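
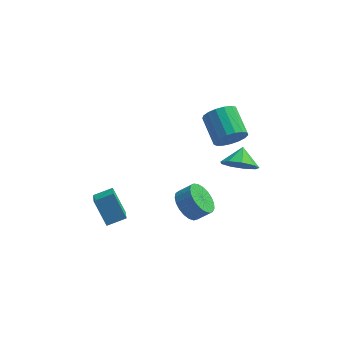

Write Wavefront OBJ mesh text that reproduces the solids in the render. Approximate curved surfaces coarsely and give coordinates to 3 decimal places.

v 2.875 2.023 1.372
v 3.502 1.925 2.132
v 2.771 3.439 2.929
v 2.145 3.537 2.168
v 3.737 2.2 1.826
v 3.006 3.714 2.623
v 3.775 2.434 1.416
v 3.044 3.948 2.213
v 3.607 2.574 0.996
v 2.876 4.088 1.792
v 3.271 2.588 0.662
v 2.54 4.102 1.458
v 2.845 2.473 0.49
v 2.114 3.986 1.287
v 2.426 2.254 0.521
v 1.695 3.767 1.317
v 2.109 1.983 0.746
v 1.378 3.496 1.543
v 1.969 1.72 1.115
v 1.238 3.234 1.911
v 2.036 1.528 1.543
v 1.305 3.041 2.339
v 2.295 1.449 1.931
v 1.564 2.962 2.728
v 2.687 1.501 2.191
v 1.956 3.015 2.988
v 3.123 1.673 2.264
v 2.392 3.187 3.061
v 3.432 0.54 0.552
v 4.496 0.432 0.522
v 3.548 1.5 1.228
v 4.271 0.851 -0.034
v 3.653 1.124 -0.316
v 2.932 1.124 -0.192
v 2.445 0.85 0.281
v 2.419 0.432 0.88
v 2.867 0.064 1.327
v 3.58 -0.082 1.411
v 4.223 0.064 1.093
v 0.573 1.373 -4.23
v 1.042 2.069 -4.861
v 1.875 2.142 -4.162
v 1.407 1.447 -3.53
v 0.803 2.328 -4.603
v 1.636 2.401 -3.904
v 0.524 2.421 -4.28
v 1.357 2.494 -3.581
v 0.254 2.333 -3.949
v 1.087 2.406 -3.25
v 0.038 2.08 -3.666
v 0.871 2.153 -2.967
v -0.084 1.704 -3.481
v 0.749 1.777 -2.781
v -0.093 1.271 -3.425
v 0.74 1.344 -2.726
v 0.013 0.856 -3.508
v 0.846 0.929 -2.809
v 0.217 0.53 -3.716
v 1.05 0.603 -3.017
v 0.481 0.35 -4.013
v 1.315 0.423 -3.314
v 0.762 0.347 -4.347
v 1.595 0.42 -3.648
v 1.011 0.522 -4.661
v 1.844 0.595 -3.962
v 1.183 0.844 -4.901
v 2.016 0.917 -4.201
v 1.25 1.257 -5.024
v 2.083 1.33 -4.325
v 1.2 1.691 -5.01
v 2.034 1.764 -4.311
v -3.611 -0.759 -4.22
v -4.386 0.012 -2.854
v -3.832 0.625 -5.127
v -4.607 1.397 -3.761
v -2.573 -0.357 -3.859
v -3.348 0.415 -2.493
v -2.794 1.028 -4.766
v -3.569 1.799 -3.4
f 2 1 5
f 2 5 3
f 3 5 6
f 3 6 4
f 5 1 7
f 5 7 6
f 6 7 8
f 6 8 4
f 7 1 9
f 7 9 8
f 8 9 10
f 8 10 4
f 9 1 11
f 9 11 10
f 10 11 12
f 10 12 4
f 11 1 13
f 11 13 12
f 12 13 14
f 12 14 4
f 13 1 15
f 13 15 14
f 14 15 16
f 14 16 4
f 15 1 17
f 15 17 16
f 16 17 18
f 16 18 4
f 17 1 19
f 17 19 18
f 18 19 20
f 18 20 4
f 19 1 21
f 19 21 20
f 20 21 22
f 20 22 4
f 21 1 23
f 21 23 22
f 22 23 24
f 22 24 4
f 23 1 25
f 23 25 24
f 24 25 26
f 24 26 4
f 25 1 27
f 25 27 26
f 26 27 28
f 26 28 4
f 27 1 2
f 27 2 28
f 28 2 3
f 28 3 4
f 30 29 32
f 30 32 31
f 32 29 33
f 32 33 31
f 33 29 34
f 33 34 31
f 34 29 35
f 34 35 31
f 35 29 36
f 35 36 31
f 36 29 37
f 36 37 31
f 37 29 38
f 37 38 31
f 38 29 39
f 38 39 31
f 39 29 30
f 39 30 31
f 41 40 44
f 41 44 42
f 42 44 45
f 42 45 43
f 44 40 46
f 44 46 45
f 45 46 47
f 45 47 43
f 46 40 48
f 46 48 47
f 47 48 49
f 47 49 43
f 48 40 50
f 48 50 49
f 49 50 51
f 49 51 43
f 50 40 52
f 50 52 51
f 51 52 53
f 51 53 43
f 52 40 54
f 52 54 53
f 53 54 55
f 53 55 43
f 54 40 56
f 54 56 55
f 55 56 57
f 55 57 43
f 56 40 58
f 56 58 57
f 57 58 59
f 57 59 43
f 58 40 60
f 58 60 59
f 59 60 61
f 59 61 43
f 60 40 62
f 60 62 61
f 61 62 63
f 61 63 43
f 62 40 64
f 62 64 63
f 63 64 65
f 63 65 43
f 64 40 66
f 64 66 65
f 65 66 67
f 65 67 43
f 66 40 68
f 66 68 67
f 67 68 69
f 67 69 43
f 68 40 70
f 68 70 69
f 69 70 71
f 69 71 43
f 70 40 41
f 70 41 71
f 71 41 42
f 71 42 43
f 73 75 72
f 76 73 72
f 72 75 74
f 74 76 72
f 73 79 75
f 77 73 76
f 77 79 73
f 75 79 74
f 78 76 74
f 74 79 78
f 78 77 76
f 79 77 78



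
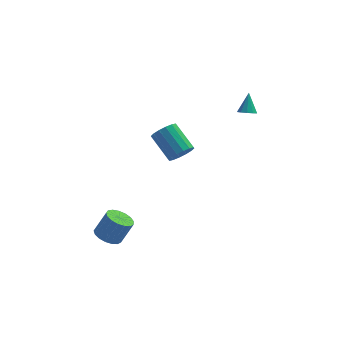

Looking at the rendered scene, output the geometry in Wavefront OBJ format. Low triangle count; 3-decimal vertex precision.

v 3.476 3.238 1.542
v 3.794 3.538 1.298
v 3.604 3.882 2.498
v 3.508 3.651 1.26
v 3.211 3.605 1.33
v 3.015 3.42 1.481
v 2.995 3.165 1.655
v 3.159 2.939 1.785
v 3.445 2.826 1.823
v 3.742 2.871 1.753
v 3.938 3.057 1.602
v 3.958 3.311 1.429
v -3.372 -0.884 -3.965
v -2.914 -1.429 -4.126
v -2.31 -1.261 -2.977
v -2.768 -0.716 -2.815
v -2.754 -1.145 -4.252
v -2.149 -0.977 -3.102
v -2.736 -0.801 -4.312
v -2.131 -0.634 -3.162
v -2.863 -0.476 -4.292
v -2.258 -0.309 -3.143
v -3.107 -0.245 -4.198
v -2.502 -0.077 -3.048
v -3.412 -0.16 -4.05
v -2.807 0.008 -2.9
v -3.708 -0.241 -3.882
v -3.103 -0.073 -2.733
v -3.927 -0.469 -3.734
v -3.322 -0.301 -2.584
v -4.019 -0.792 -3.638
v -3.414 -0.624 -2.488
v -3.963 -1.136 -3.618
v -3.358 -0.968 -2.468
v -3.772 -1.423 -3.676
v -3.167 -1.255 -2.527
v -3.489 -1.586 -3.801
v -2.884 -1.418 -2.651
v -3.18 -1.588 -3.964
v -2.575 -1.42 -2.814
v 0.303 2.749 -1.029
v 0.682 2.532 -0.445
v -0.124 3.654 0.494
v -0.503 3.871 -0.091
v 0.889 2.809 -0.598
v 0.083 3.931 0.341
v 0.938 3.07 -0.867
v 0.132 4.192 0.072
v 0.818 3.245 -1.18
v 0.012 4.366 -0.241
v 0.559 3.287 -1.452
v -0.247 4.408 -0.513
v 0.232 3.185 -1.611
v -0.574 4.306 -0.672
v -0.076 2.966 -1.614
v -0.882 4.088 -0.675
v -0.283 2.689 -1.461
v -1.089 3.811 -0.522
v -0.332 2.428 -1.192
v -1.138 3.55 -0.253
v -0.212 2.254 -0.879
v -1.018 3.375 0.06
v 0.047 2.212 -0.607
v -0.759 3.333 0.332
v 0.374 2.314 -0.448
v -0.432 3.435 0.491
f 2 1 4
f 2 4 3
f 4 1 5
f 4 5 3
f 5 1 6
f 5 6 3
f 6 1 7
f 6 7 3
f 7 1 8
f 7 8 3
f 8 1 9
f 8 9 3
f 9 1 10
f 9 10 3
f 10 1 11
f 10 11 3
f 11 1 12
f 11 12 3
f 12 1 2
f 12 2 3
f 14 13 17
f 14 17 15
f 15 17 18
f 15 18 16
f 17 13 19
f 17 19 18
f 18 19 20
f 18 20 16
f 19 13 21
f 19 21 20
f 20 21 22
f 20 22 16
f 21 13 23
f 21 23 22
f 22 23 24
f 22 24 16
f 23 13 25
f 23 25 24
f 24 25 26
f 24 26 16
f 25 13 27
f 25 27 26
f 26 27 28
f 26 28 16
f 27 13 29
f 27 29 28
f 28 29 30
f 28 30 16
f 29 13 31
f 29 31 30
f 30 31 32
f 30 32 16
f 31 13 33
f 31 33 32
f 32 33 34
f 32 34 16
f 33 13 35
f 33 35 34
f 34 35 36
f 34 36 16
f 35 13 37
f 35 37 36
f 36 37 38
f 36 38 16
f 37 13 39
f 37 39 38
f 38 39 40
f 38 40 16
f 39 13 14
f 39 14 40
f 40 14 15
f 40 15 16
f 42 41 45
f 42 45 43
f 43 45 46
f 43 46 44
f 45 41 47
f 45 47 46
f 46 47 48
f 46 48 44
f 47 41 49
f 47 49 48
f 48 49 50
f 48 50 44
f 49 41 51
f 49 51 50
f 50 51 52
f 50 52 44
f 51 41 53
f 51 53 52
f 52 53 54
f 52 54 44
f 53 41 55
f 53 55 54
f 54 55 56
f 54 56 44
f 55 41 57
f 55 57 56
f 56 57 58
f 56 58 44
f 57 41 59
f 57 59 58
f 58 59 60
f 58 60 44
f 59 41 61
f 59 61 60
f 60 61 62
f 60 62 44
f 61 41 63
f 61 63 62
f 62 63 64
f 62 64 44
f 63 41 65
f 63 65 64
f 64 65 66
f 64 66 44
f 65 41 42
f 65 42 66
f 66 42 43
f 66 43 44



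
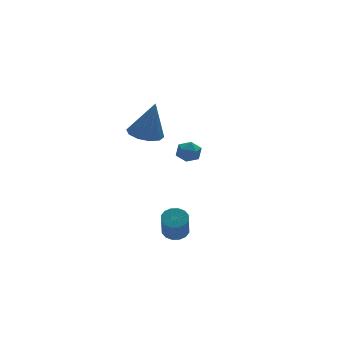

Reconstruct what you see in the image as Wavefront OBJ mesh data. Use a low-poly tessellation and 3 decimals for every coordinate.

v -0.229 0.491 -3.253
v 0.336 0.12 -3.331
v 0.013 -0.642 -2.045
v -0.551 -0.271 -1.967
v 0.436 0.399 -3.141
v 0.113 -0.363 -1.854
v 0.357 0.703 -2.981
v 0.035 -0.059 -1.694
v 0.122 0.95 -2.894
v -0.201 0.187 -1.607
v -0.207 1.073 -2.903
v -0.53 0.311 -1.616
v -0.542 1.041 -3.006
v -0.865 0.279 -1.719
v -0.793 0.862 -3.175
v -1.116 0.1 -1.889
v -0.893 0.583 -3.366
v -1.216 -0.179 -2.079
v -0.815 0.279 -3.526
v -1.137 -0.483 -2.239
v -0.579 0.033 -3.613
v -0.902 -0.73 -2.326
v -0.25 -0.091 -3.604
v -0.573 -0.853 -2.317
v 0.085 -0.059 -3.501
v -0.238 -0.821 -2.214
v 1.022 3.711 0.194
v 1.297 4.034 0.769
v 2.043 3.206 -0.009
v 2.318 3.529 0.566
v 1.828 3.014 0.645
v 1.197 3.326 0.77
v 2.143 3.914 -0.01
v 1.512 4.226 0.115
v 1.989 4.16 0.643
v 1.795 3.603 1.048
v 1.545 3.637 -0.288
v 1.351 3.08 0.117
v -0.895 2.837 2.417
v -0.062 2.465 2.191
v -0.465 2.543 4.483
v 0.01 3.037 2.258
v -0.264 3.533 2.386
v -0.778 3.764 2.525
v -1.337 3.64 2.624
v -1.727 3.21 2.643
v -1.799 2.638 2.577
v -1.525 2.141 2.449
v -1.011 1.911 2.309
v -0.452 2.034 2.211
f 2 1 5
f 2 5 3
f 3 5 6
f 3 6 4
f 5 1 7
f 5 7 6
f 6 7 8
f 6 8 4
f 7 1 9
f 7 9 8
f 8 9 10
f 8 10 4
f 9 1 11
f 9 11 10
f 10 11 12
f 10 12 4
f 11 1 13
f 11 13 12
f 12 13 14
f 12 14 4
f 13 1 15
f 13 15 14
f 14 15 16
f 14 16 4
f 15 1 17
f 15 17 16
f 16 17 18
f 16 18 4
f 17 1 19
f 17 19 18
f 18 19 20
f 18 20 4
f 19 1 21
f 19 21 20
f 20 21 22
f 20 22 4
f 21 1 23
f 21 23 22
f 22 23 24
f 22 24 4
f 23 1 25
f 23 25 24
f 24 25 26
f 24 26 4
f 25 1 2
f 25 2 26
f 26 2 3
f 26 3 4
f 27 38 32
f 27 32 28
f 27 28 34
f 27 34 37
f 27 37 38
f 28 32 36
f 32 38 31
f 38 37 29
f 37 34 33
f 34 28 35
f 30 36 31
f 30 31 29
f 30 29 33
f 30 33 35
f 30 35 36
f 31 36 32
f 29 31 38
f 33 29 37
f 35 33 34
f 36 35 28
f 40 39 42
f 40 42 41
f 42 39 43
f 42 43 41
f 43 39 44
f 43 44 41
f 44 39 45
f 44 45 41
f 45 39 46
f 45 46 41
f 46 39 47
f 46 47 41
f 47 39 48
f 47 48 41
f 48 39 49
f 48 49 41
f 49 39 50
f 49 50 41
f 50 39 40
f 50 40 41



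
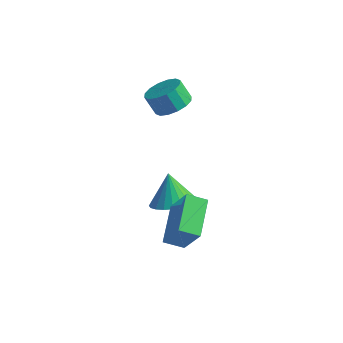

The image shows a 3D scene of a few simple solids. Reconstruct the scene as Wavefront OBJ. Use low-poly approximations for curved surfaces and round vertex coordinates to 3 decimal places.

v 0.037 -2.606 -2.966
v 1.008 -2.888 -1.323
v -0.642 -0.881 -2.269
v 0.33 -1.163 -0.625
v 0.83 -2.137 -3.355
v 1.802 -2.419 -1.711
v 0.152 -0.412 -2.657
v 1.123 -0.694 -1.014
v -1.299 0.392 -3.446
v -0.315 0.252 -2.976
v -1.901 0.908 -2.034
v -0.286 0.659 -3.112
v -0.411 1.024 -3.299
v -0.671 1.293 -3.508
v -1.027 1.426 -3.708
v -1.425 1.4 -3.868
v -1.803 1.222 -3.964
v -2.104 0.917 -3.981
v -2.283 0.532 -3.917
v -2.312 0.126 -3.781
v -2.187 -0.24 -3.594
v -1.927 -0.509 -3.385
v -1.571 -0.641 -3.185
v -1.173 -0.616 -3.025
v -0.795 -0.437 -2.929
v -0.493 -0.132 -2.912
v -3.284 3.571 0.125
v -2.674 2.958 0.465
v -3.245 2.915 1.415
v -3.856 3.529 1.075
v -2.499 3.389 0.589
v -3.071 3.346 1.539
v -2.535 3.869 0.589
v -3.107 3.826 1.539
v -2.772 4.269 0.464
v -3.343 4.227 1.415
v -3.146 4.482 0.249
v -3.717 4.44 1.199
v -3.557 4.452 0
v -4.128 4.409 0.951
v -3.895 4.185 -0.215
v -4.466 4.142 0.735
v -4.069 3.754 -0.339
v -4.641 3.711 0.611
v -4.033 3.274 -0.339
v -4.605 3.231 0.611
v -3.797 2.873 -0.215
v -4.368 2.831 0.736
v -3.423 2.66 0.001
v -3.994 2.618 0.951
v -3.012 2.691 0.249
v -3.583 2.648 1.2
f 2 4 1
f 5 2 1
f 1 4 3
f 3 5 1
f 2 8 4
f 6 2 5
f 6 8 2
f 4 8 3
f 7 5 3
f 3 8 7
f 7 6 5
f 8 6 7
f 10 9 12
f 10 12 11
f 12 9 13
f 12 13 11
f 13 9 14
f 13 14 11
f 14 9 15
f 14 15 11
f 15 9 16
f 15 16 11
f 16 9 17
f 16 17 11
f 17 9 18
f 17 18 11
f 18 9 19
f 18 19 11
f 19 9 20
f 19 20 11
f 20 9 21
f 20 21 11
f 21 9 22
f 21 22 11
f 22 9 23
f 22 23 11
f 23 9 24
f 23 24 11
f 24 9 25
f 24 25 11
f 25 9 26
f 25 26 11
f 26 9 10
f 26 10 11
f 28 27 31
f 28 31 29
f 29 31 32
f 29 32 30
f 31 27 33
f 31 33 32
f 32 33 34
f 32 34 30
f 33 27 35
f 33 35 34
f 34 35 36
f 34 36 30
f 35 27 37
f 35 37 36
f 36 37 38
f 36 38 30
f 37 27 39
f 37 39 38
f 38 39 40
f 38 40 30
f 39 27 41
f 39 41 40
f 40 41 42
f 40 42 30
f 41 27 43
f 41 43 42
f 42 43 44
f 42 44 30
f 43 27 45
f 43 45 44
f 44 45 46
f 44 46 30
f 45 27 47
f 45 47 46
f 46 47 48
f 46 48 30
f 47 27 49
f 47 49 48
f 48 49 50
f 48 50 30
f 49 27 51
f 49 51 50
f 50 51 52
f 50 52 30
f 51 27 28
f 51 28 52
f 52 28 29
f 52 29 30



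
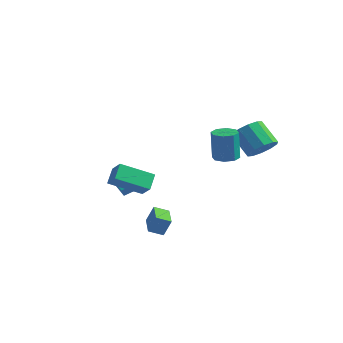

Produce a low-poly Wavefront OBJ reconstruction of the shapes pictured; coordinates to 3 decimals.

v 2.687 -4.358 -2.553
v 3.037 -4.121 -1.538
v 1.54 -3.281 -2.41
v 1.89 -3.043 -1.394
v 3.23 -3.737 -2.886
v 3.58 -3.499 -1.87
v 2.083 -2.659 -2.742
v 2.433 -2.422 -1.727
v 3.945 0.467 1.817
v 4.353 -0.172 1.77
v 4.363 -0.307 3.655
v 3.955 0.333 3.703
v 4.687 0.303 1.802
v 4.697 0.168 3.687
v 4.586 0.875 1.843
v 4.596 0.74 3.728
v 4.11 1.207 1.869
v 4.12 1.073 3.755
v 3.537 1.107 1.865
v 3.547 0.972 3.75
v 3.203 0.632 1.833
v 3.213 0.497 3.718
v 3.304 0.06 1.792
v 3.314 -0.075 3.677
v 3.78 -0.273 1.765
v 3.79 -0.407 3.651
v -0.274 -4.359 0.178
v 0.561 -4.639 0.838
v -0.623 -3.592 0.946
v 0.211 -3.872 1.605
v 0.929 -2.908 -0.725
v 1.763 -3.188 -0.066
v 0.579 -2.141 0.042
v 1.414 -2.421 0.702
v 3.984 3.54 1.598
v 4.57 4.128 2.138
v 3.341 4.209 3.382
v 2.756 3.62 2.842
v 4.227 4.483 1.777
v 2.998 4.564 3.02
v 3.791 4.477 1.347
v 2.563 4.558 2.59
v 3.43 4.114 1.013
v 2.201 4.195 2.256
v 3.28 3.531 0.903
v 2.051 3.612 2.146
v 3.399 2.951 1.058
v 2.17 3.032 2.302
v 3.742 2.596 1.42
v 2.513 2.677 2.663
v 4.177 2.602 1.85
v 2.949 2.683 3.093
v 4.539 2.965 2.184
v 3.31 3.046 3.427
v 4.689 3.548 2.294
v 3.46 3.629 3.537
v -3.127 -0.882 -1.633
v -2.683 -1.541 -0.917
v -2.728 -0.189 -1.244
v -2.284 -0.847 -0.527
v -2.256 -1.013 -2.293
v -1.812 -1.671 -1.576
v -1.857 -0.319 -1.903
v -1.413 -0.978 -1.187
f 2 4 1
f 5 2 1
f 1 4 3
f 3 5 1
f 2 8 4
f 6 2 5
f 6 8 2
f 4 8 3
f 7 5 3
f 3 8 7
f 7 6 5
f 8 6 7
f 10 9 13
f 10 13 11
f 11 13 14
f 11 14 12
f 13 9 15
f 13 15 14
f 14 15 16
f 14 16 12
f 15 9 17
f 15 17 16
f 16 17 18
f 16 18 12
f 17 9 19
f 17 19 18
f 18 19 20
f 18 20 12
f 19 9 21
f 19 21 20
f 20 21 22
f 20 22 12
f 21 9 23
f 21 23 22
f 22 23 24
f 22 24 12
f 23 9 25
f 23 25 24
f 24 25 26
f 24 26 12
f 25 9 10
f 25 10 26
f 26 10 11
f 26 11 12
f 28 30 27
f 31 28 27
f 27 30 29
f 29 31 27
f 28 34 30
f 32 28 31
f 32 34 28
f 30 34 29
f 33 31 29
f 29 34 33
f 33 32 31
f 34 32 33
f 36 35 39
f 36 39 37
f 37 39 40
f 37 40 38
f 39 35 41
f 39 41 40
f 40 41 42
f 40 42 38
f 41 35 43
f 41 43 42
f 42 43 44
f 42 44 38
f 43 35 45
f 43 45 44
f 44 45 46
f 44 46 38
f 45 35 47
f 45 47 46
f 46 47 48
f 46 48 38
f 47 35 49
f 47 49 48
f 48 49 50
f 48 50 38
f 49 35 51
f 49 51 50
f 50 51 52
f 50 52 38
f 51 35 53
f 51 53 52
f 52 53 54
f 52 54 38
f 53 35 55
f 53 55 54
f 54 55 56
f 54 56 38
f 55 35 36
f 55 36 56
f 56 36 37
f 56 37 38
f 58 60 57
f 61 58 57
f 57 60 59
f 59 61 57
f 58 64 60
f 62 58 61
f 62 64 58
f 60 64 59
f 63 61 59
f 59 64 63
f 63 62 61
f 64 62 63



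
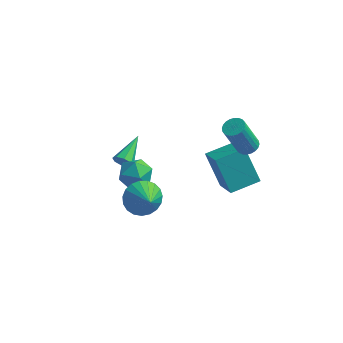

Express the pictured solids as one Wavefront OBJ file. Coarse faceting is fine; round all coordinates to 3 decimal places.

v 2.656 1.903 -1.457
v 1.603 2.567 0.295
v 3.871 3.039 -1.158
v 2.817 3.703 0.595
v 3.643 0.557 -0.355
v 2.589 1.221 1.398
v 4.857 1.693 -0.055
v 3.804 2.357 1.697
v 3.872 2.568 1.786
v 4.466 2.435 1.947
v 3.842 1.938 3.836
v 3.248 2.072 3.674
v 4.453 2.673 2.006
v 3.829 2.177 3.894
v 4.352 2.896 2.03
v 3.727 2.399 3.919
v 4.177 3.068 2.018
v 3.553 2.572 3.906
v 3.956 3.165 1.97
v 3.332 2.668 3.859
v 3.722 3.17 1.895
v 3.098 2.674 3.783
v 3.511 3.085 1.802
v 2.887 2.588 3.691
v 3.355 2.92 1.707
v 2.731 2.423 3.596
v 3.278 2.702 1.624
v 2.654 2.205 3.513
v 3.291 2.463 1.566
v 2.667 1.967 3.454
v 3.393 2.241 1.541
v 2.768 1.744 3.43
v 3.567 2.068 1.554
v 2.943 1.572 3.442
v 3.788 1.972 1.601
v 3.164 1.475 3.49
v 4.022 1.966 1.677
v 3.398 1.47 3.565
v 4.233 2.052 1.769
v 3.609 1.555 3.658
v 4.389 2.217 1.864
v 3.765 1.72 3.753
v -0.179 -1.988 0.492
v 0.338 -2.335 -0.341
v 0.579 -2.912 1.348
v 0.588 -2.008 -0.209
v 0.706 -1.677 0.044
v 0.671 -1.4 0.374
v 0.489 -1.225 0.725
v 0.191 -1.182 1.035
v -0.171 -1.278 1.252
v -0.534 -1.497 1.338
v -0.836 -1.8 1.277
v -1.024 -2.137 1.08
v -1.066 -2.447 0.782
v -0.955 -2.678 0.434
v -0.709 -2.79 0.096
v -0.372 -2.763 -0.174
v -0.002 -2.602 -0.328
v -1.116 0.423 1.025
v -0.571 0.206 0.204
v -1.629 -1.126 1.096
v -1.084 -1.343 0.275
v -0.621 -1.128 1.145
v -0.304 -0.171 1.102
v -1.896 -0.749 0.198
v -1.579 0.208 0.155
v -1.053 -0.519 -0.307
v -0.265 -0.753 0.279
v -1.935 -0.167 1.021
v -1.147 -0.401 1.607
v -3.1 2.962 -2.492
v -2.789 3.104 -3.009
v -2.9 4.798 -1.868
v -3.256 3.17 -3.055
v -3.633 3.115 -2.771
v -3.697 2.97 -2.324
v -3.412 2.82 -1.975
v -2.944 2.753 -1.93
v -2.568 2.809 -2.213
v -2.504 2.954 -2.661
f 2 4 1
f 5 2 1
f 1 4 3
f 3 5 1
f 2 8 4
f 6 2 5
f 6 8 2
f 4 8 3
f 7 5 3
f 3 8 7
f 7 6 5
f 8 6 7
f 10 9 13
f 10 13 11
f 11 13 14
f 11 14 12
f 13 9 15
f 13 15 14
f 14 15 16
f 14 16 12
f 15 9 17
f 15 17 16
f 16 17 18
f 16 18 12
f 17 9 19
f 17 19 18
f 18 19 20
f 18 20 12
f 19 9 21
f 19 21 20
f 20 21 22
f 20 22 12
f 21 9 23
f 21 23 22
f 22 23 24
f 22 24 12
f 23 9 25
f 23 25 24
f 24 25 26
f 24 26 12
f 25 9 27
f 25 27 26
f 26 27 28
f 26 28 12
f 27 9 29
f 27 29 28
f 28 29 30
f 28 30 12
f 29 9 31
f 29 31 30
f 30 31 32
f 30 32 12
f 31 9 33
f 31 33 32
f 32 33 34
f 32 34 12
f 33 9 35
f 33 35 34
f 34 35 36
f 34 36 12
f 35 9 37
f 35 37 36
f 36 37 38
f 36 38 12
f 37 9 39
f 37 39 38
f 38 39 40
f 38 40 12
f 39 9 41
f 39 41 40
f 40 41 42
f 40 42 12
f 41 9 10
f 41 10 42
f 42 10 11
f 42 11 12
f 44 43 46
f 44 46 45
f 46 43 47
f 46 47 45
f 47 43 48
f 47 48 45
f 48 43 49
f 48 49 45
f 49 43 50
f 49 50 45
f 50 43 51
f 50 51 45
f 51 43 52
f 51 52 45
f 52 43 53
f 52 53 45
f 53 43 54
f 53 54 45
f 54 43 55
f 54 55 45
f 55 43 56
f 55 56 45
f 56 43 57
f 56 57 45
f 57 43 58
f 57 58 45
f 58 43 59
f 58 59 45
f 59 43 44
f 59 44 45
f 60 71 65
f 60 65 61
f 60 61 67
f 60 67 70
f 60 70 71
f 61 65 69
f 65 71 64
f 71 70 62
f 70 67 66
f 67 61 68
f 63 69 64
f 63 64 62
f 63 62 66
f 63 66 68
f 63 68 69
f 64 69 65
f 62 64 71
f 66 62 70
f 68 66 67
f 69 68 61
f 73 72 75
f 73 75 74
f 75 72 76
f 75 76 74
f 76 72 77
f 76 77 74
f 77 72 78
f 77 78 74
f 78 72 79
f 78 79 74
f 79 72 80
f 79 80 74
f 80 72 81
f 80 81 74
f 81 72 73
f 81 73 74



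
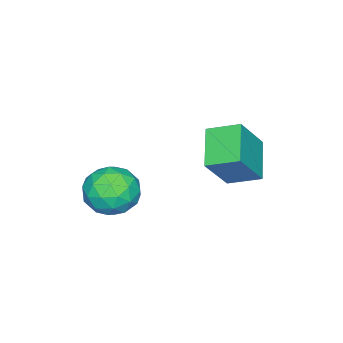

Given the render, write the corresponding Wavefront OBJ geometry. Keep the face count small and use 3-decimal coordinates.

v -0.146 0.633 -2.313
v 0.414 0.974 -1.478
v 1.166 -0.374 -2.782
v 1.726 -0.033 -1.947
v 0.875 -0.65 -1.798
v 0.064 -0.028 -1.509
v 1.516 0.628 -2.751
v 0.705 1.25 -2.462
v 1.441 0.971 -1.749
v 1.045 0.181 -1.16
v 0.535 0.419 -3.1
v 0.139 -0.371 -2.511
v 0.019 0.892 -1.855
v 1.561 -0.292 -2.405
v 1.06 -0.655 -2.318
v 1.39 -0.454 -1.827
v -0.187 0.303 -1.873
v 0.143 0.503 -1.382
v 0.413 -0.451 -1.57
v 1.437 0.097 -2.878
v 1.767 0.297 -2.387
v 0.19 1.054 -2.433
v 0.52 1.255 -1.942
v 1.167 1.051 -2.69
v 0.952 1.091 -1.523
v 1.723 0.499 -1.798
v 1.6 0.887 -2.271
v 1.123 1.253 -2.101
v 0.719 0.626 -1.177
v 1.49 0.034 -1.452
v 0.99 -0.329 -1.365
v 0.513 0.037 -1.195
v 1.323 0.624 -1.336
v 0.09 0.566 -2.808
v 0.861 -0.026 -3.083
v 1.067 0.563 -3.065
v 0.59 0.929 -2.895
v -0.143 0.101 -2.462
v 0.628 -0.491 -2.737
v 0.457 -0.653 -2.159
v -0.02 -0.287 -1.989
v 0.257 -0.024 -2.924
v -0.892 3.738 -1.508
v -2.142 3.052 -0.718
v -1.228 4.866 -1.06
v -2.478 4.181 -0.27
v 0.158 3.479 -0.07
v -1.092 2.794 0.72
v -0.178 4.608 0.378
v -1.428 3.922 1.168
f 1 38 17
f 38 12 41
f 17 41 6
f 38 41 17
f 1 17 13
f 17 6 18
f 13 18 2
f 17 18 13
f 1 13 22
f 13 2 23
f 22 23 8
f 13 23 22
f 1 22 34
f 22 8 37
f 34 37 11
f 22 37 34
f 1 34 38
f 34 11 42
f 38 42 12
f 34 42 38
f 2 18 29
f 18 6 32
f 29 32 10
f 18 32 29
f 6 41 19
f 41 12 40
f 19 40 5
f 41 40 19
f 12 42 39
f 42 11 35
f 39 35 3
f 42 35 39
f 11 37 36
f 37 8 24
f 36 24 7
f 37 24 36
f 8 23 28
f 23 2 25
f 28 25 9
f 23 25 28
f 4 30 16
f 30 10 31
f 16 31 5
f 30 31 16
f 4 16 14
f 16 5 15
f 14 15 3
f 16 15 14
f 4 14 21
f 14 3 20
f 21 20 7
f 14 20 21
f 4 21 26
f 21 7 27
f 26 27 9
f 21 27 26
f 4 26 30
f 26 9 33
f 30 33 10
f 26 33 30
f 5 31 19
f 31 10 32
f 19 32 6
f 31 32 19
f 3 15 39
f 15 5 40
f 39 40 12
f 15 40 39
f 7 20 36
f 20 3 35
f 36 35 11
f 20 35 36
f 9 27 28
f 27 7 24
f 28 24 8
f 27 24 28
f 10 33 29
f 33 9 25
f 29 25 2
f 33 25 29
f 44 46 43
f 47 44 43
f 43 46 45
f 45 47 43
f 44 50 46
f 48 44 47
f 48 50 44
f 46 50 45
f 49 47 45
f 45 50 49
f 49 48 47
f 50 48 49



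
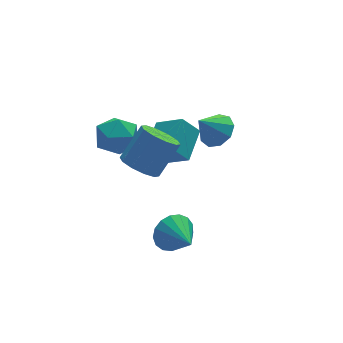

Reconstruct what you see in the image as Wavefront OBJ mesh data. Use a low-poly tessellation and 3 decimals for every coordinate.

v -0.082 -0.19 -2.192
v 0.656 -1.271 -1.289
v -0.803 0.086 -1.272
v -0.064 -0.995 -0.37
v 1.044 1.015 -1.67
v 1.783 -0.066 -0.768
v 0.324 1.291 -0.751
v 1.062 0.21 0.152
v -2.076 -2.122 0.272
v -1.517 -1.669 -0.333
v -0.345 -1.305 1.024
v -0.904 -1.758 1.628
v -1.892 -1.285 -0.113
v -0.72 -0.92 1.244
v -2.338 -1.22 0.255
v -1.165 -0.855 1.612
v -2.683 -1.5 0.628
v -1.511 -1.135 1.985
v -2.797 -2.018 0.866
v -1.624 -1.653 2.223
v -2.635 -2.575 0.876
v -1.463 -2.211 2.233
v -2.26 -2.96 0.656
v -1.088 -2.595 2.013
v -1.815 -3.025 0.288
v -0.642 -2.66 1.645
v -1.469 -2.745 -0.085
v -0.297 -2.38 1.272
v -1.356 -2.227 -0.323
v -0.183 -1.862 1.034
v -0.986 -3.101 -4.057
v -0.525 -2.757 -3.276
v -0.894 -4.619 -3.443
v -0.973 -2.737 -3.158
v -1.425 -2.799 -3.247
v -1.776 -2.931 -3.52
v -1.946 -3.102 -3.917
v -1.896 -3.273 -4.346
v -1.637 -3.404 -4.709
v -1.23 -3.466 -4.922
v -0.766 -3.444 -4.937
v -0.353 -3.344 -4.751
v -0.085 -3.188 -4.406
v -0.023 -3.012 -3.98
v -0.182 -2.857 -3.573
v -2.132 1.716 -0.951
v -1.436 1.827 -0.129
v -2.044 -0.027 -0.791
v -1.348 0.084 0.031
v -2.383 0.379 0.153
v -2.438 1.456 0.055
v -1.042 0.344 -0.975
v -1.097 1.421 -1.073
v -0.763 0.979 -0.143
v -1.592 1.001 0.554
v -1.888 0.799 -1.474
v -2.717 0.821 -0.777
v 2.059 -1.114 0.062
v 2.516 -0.425 0.416
v 1.181 -1.086 1.138
v 2.071 -0.215 0.047
v 1.62 -0.425 -0.315
v 1.374 -0.958 -0.501
v 1.449 -1.564 -0.424
v 1.81 -1.96 -0.12
v 2.287 -1.96 0.27
v 2.657 -1.564 0.561
v 2.748 -0.958 0.619
f 2 4 1
f 5 2 1
f 1 4 3
f 3 5 1
f 2 8 4
f 6 2 5
f 6 8 2
f 4 8 3
f 7 5 3
f 3 8 7
f 7 6 5
f 8 6 7
f 10 9 13
f 10 13 11
f 11 13 14
f 11 14 12
f 13 9 15
f 13 15 14
f 14 15 16
f 14 16 12
f 15 9 17
f 15 17 16
f 16 17 18
f 16 18 12
f 17 9 19
f 17 19 18
f 18 19 20
f 18 20 12
f 19 9 21
f 19 21 20
f 20 21 22
f 20 22 12
f 21 9 23
f 21 23 22
f 22 23 24
f 22 24 12
f 23 9 25
f 23 25 24
f 24 25 26
f 24 26 12
f 25 9 27
f 25 27 26
f 26 27 28
f 26 28 12
f 27 9 29
f 27 29 28
f 28 29 30
f 28 30 12
f 29 9 10
f 29 10 30
f 30 10 11
f 30 11 12
f 32 31 34
f 32 34 33
f 34 31 35
f 34 35 33
f 35 31 36
f 35 36 33
f 36 31 37
f 36 37 33
f 37 31 38
f 37 38 33
f 38 31 39
f 38 39 33
f 39 31 40
f 39 40 33
f 40 31 41
f 40 41 33
f 41 31 42
f 41 42 33
f 42 31 43
f 42 43 33
f 43 31 44
f 43 44 33
f 44 31 45
f 44 45 33
f 45 31 32
f 45 32 33
f 46 57 51
f 46 51 47
f 46 47 53
f 46 53 56
f 46 56 57
f 47 51 55
f 51 57 50
f 57 56 48
f 56 53 52
f 53 47 54
f 49 55 50
f 49 50 48
f 49 48 52
f 49 52 54
f 49 54 55
f 50 55 51
f 48 50 57
f 52 48 56
f 54 52 53
f 55 54 47
f 59 58 61
f 59 61 60
f 61 58 62
f 61 62 60
f 62 58 63
f 62 63 60
f 63 58 64
f 63 64 60
f 64 58 65
f 64 65 60
f 65 58 66
f 65 66 60
f 66 58 67
f 66 67 60
f 67 58 68
f 67 68 60
f 68 58 59
f 68 59 60



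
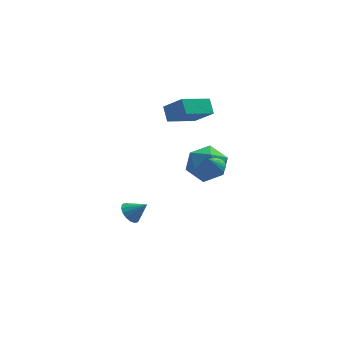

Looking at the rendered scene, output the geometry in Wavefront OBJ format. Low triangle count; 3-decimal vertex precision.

v 3.145 2.582 -3.142
v 3.614 2.09 -3.158
v 2.835 2.258 -2.238
v 3.749 2.287 -3.041
v 3.792 2.528 -2.94
v 3.736 2.778 -2.87
v 3.591 2.998 -2.841
v 3.377 3.154 -2.858
v 3.128 3.224 -2.918
v 2.882 3.196 -3.012
v 2.676 3.074 -3.127
v 2.541 2.878 -3.243
v 2.498 2.636 -3.345
v 2.554 2.387 -3.415
v 2.699 2.167 -3.444
v 2.913 2.01 -3.427
v 3.162 1.941 -3.367
v 3.408 1.969 -3.272
v 2.086 3.966 -2.953
v 3.214 4.5 -2.863
v 2.686 2.98 -4.617
v 3.814 3.514 -4.527
v 3.455 2.664 -3.682
v 3.084 3.273 -2.654
v 2.816 4.207 -4.826
v 2.445 4.816 -3.798
v 3.665 4.649 -4.021
v 4.06 3.695 -3.313
v 1.84 3.785 -4.167
v 2.235 2.831 -3.459
v -1.632 -3.036 -1.903
v -1.193 -2.778 -2.323
v -0.828 -3.224 -1.177
v -1.289 -2.53 -2.152
v -1.464 -2.398 -1.925
v -1.677 -2.412 -1.692
v -1.88 -2.569 -1.508
v -2.026 -2.833 -1.414
v -2.082 -3.144 -1.433
v -2.035 -3.429 -1.559
v -1.896 -3.625 -1.764
v -1.696 -3.686 -2.001
v -1.481 -3.598 -2.216
v -1.301 -3.381 -2.359
v -1.197 -3.085 -2.397
v 0.793 3.037 0.321
v 0.664 3.775 0.952
v 2.322 3.901 -0.377
v 2.193 4.64 0.254
v 1.687 2.3 1.366
v 1.558 3.039 1.997
v 3.216 3.165 0.668
v 3.087 3.903 1.299
f 2 1 4
f 2 4 3
f 4 1 5
f 4 5 3
f 5 1 6
f 5 6 3
f 6 1 7
f 6 7 3
f 7 1 8
f 7 8 3
f 8 1 9
f 8 9 3
f 9 1 10
f 9 10 3
f 10 1 11
f 10 11 3
f 11 1 12
f 11 12 3
f 12 1 13
f 12 13 3
f 13 1 14
f 13 14 3
f 14 1 15
f 14 15 3
f 15 1 16
f 15 16 3
f 16 1 17
f 16 17 3
f 17 1 18
f 17 18 3
f 18 1 2
f 18 2 3
f 19 30 24
f 19 24 20
f 19 20 26
f 19 26 29
f 19 29 30
f 20 24 28
f 24 30 23
f 30 29 21
f 29 26 25
f 26 20 27
f 22 28 23
f 22 23 21
f 22 21 25
f 22 25 27
f 22 27 28
f 23 28 24
f 21 23 30
f 25 21 29
f 27 25 26
f 28 27 20
f 32 31 34
f 32 34 33
f 34 31 35
f 34 35 33
f 35 31 36
f 35 36 33
f 36 31 37
f 36 37 33
f 37 31 38
f 37 38 33
f 38 31 39
f 38 39 33
f 39 31 40
f 39 40 33
f 40 31 41
f 40 41 33
f 41 31 42
f 41 42 33
f 42 31 43
f 42 43 33
f 43 31 44
f 43 44 33
f 44 31 45
f 44 45 33
f 45 31 32
f 45 32 33
f 47 49 46
f 50 47 46
f 46 49 48
f 48 50 46
f 47 53 49
f 51 47 50
f 51 53 47
f 49 53 48
f 52 50 48
f 48 53 52
f 52 51 50
f 53 51 52



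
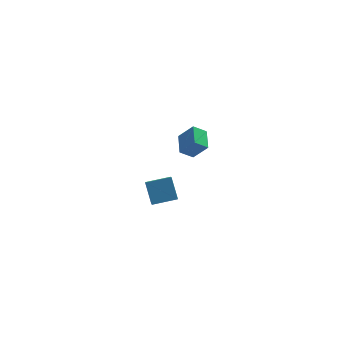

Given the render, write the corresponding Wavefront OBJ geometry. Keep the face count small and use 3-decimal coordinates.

v -2.708 -3.583 2.505
v -3.428 -3.522 3.058
v -2.434 -2.395 2.732
v -3.154 -2.334 3.285
v -2.006 -3.926 3.455
v -2.726 -3.865 4.008
v -1.732 -2.738 3.682
v -2.452 -2.677 4.235
v -4.217 -0.833 -3.887
v -4.294 0.187 -2.845
v -4.005 0.091 -4.776
v -4.081 1.111 -3.734
v -2.779 -0.951 -3.666
v -2.855 0.069 -2.624
v -2.566 -0.027 -4.555
v -2.643 0.993 -3.513
f 2 4 1
f 5 2 1
f 1 4 3
f 3 5 1
f 2 8 4
f 6 2 5
f 6 8 2
f 4 8 3
f 7 5 3
f 3 8 7
f 7 6 5
f 8 6 7
f 10 12 9
f 13 10 9
f 9 12 11
f 11 13 9
f 10 16 12
f 14 10 13
f 14 16 10
f 12 16 11
f 15 13 11
f 11 16 15
f 15 14 13
f 16 14 15



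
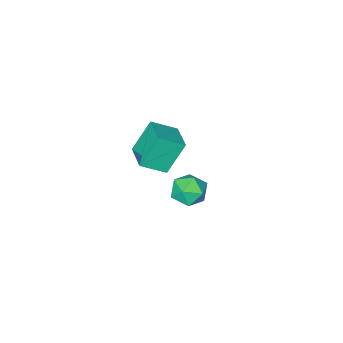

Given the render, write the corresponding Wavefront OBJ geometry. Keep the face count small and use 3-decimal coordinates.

v -0.323 3.921 -0.233
v 0.083 4.233 -0.887
v 0.757 3.187 0.087
v 1.163 3.499 -0.567
v 0.983 3.986 0.081
v 0.316 4.44 -0.117
v 0.524 2.98 -0.683
v -0.143 3.434 -0.881
v 0.607 3.651 -1.165
v 0.89 4.273 -0.693
v -0.05 3.147 -0.107
v 0.233 3.769 0.365
v -3.269 -1.738 -2.737
v -2.255 -2.313 -2.075
v -2.668 -0.406 -2.501
v -1.654 -0.981 -1.839
v -2.366 -1.879 -4.241
v -1.352 -2.454 -3.579
v -1.765 -0.547 -4.005
v -0.751 -1.122 -3.343
f 1 12 6
f 1 6 2
f 1 2 8
f 1 8 11
f 1 11 12
f 2 6 10
f 6 12 5
f 12 11 3
f 11 8 7
f 8 2 9
f 4 10 5
f 4 5 3
f 4 3 7
f 4 7 9
f 4 9 10
f 5 10 6
f 3 5 12
f 7 3 11
f 9 7 8
f 10 9 2
f 14 16 13
f 17 14 13
f 13 16 15
f 15 17 13
f 14 20 16
f 18 14 17
f 18 20 14
f 16 20 15
f 19 17 15
f 15 20 19
f 19 18 17
f 20 18 19



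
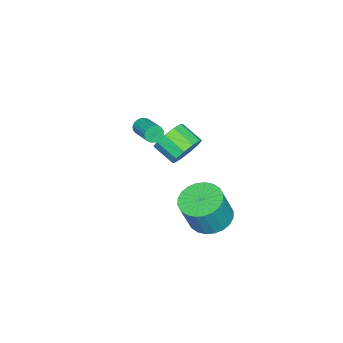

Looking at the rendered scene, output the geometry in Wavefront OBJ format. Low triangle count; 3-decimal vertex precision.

v -1.142 -1.102 -1.687
v -0.32 -1.477 -2.066
v -0.555 -2.633 -1.432
v -1.378 -2.258 -1.053
v -0.18 -1.216 -1.538
v -0.416 -2.372 -0.904
v -0.408 -0.911 -1.066
v -0.644 -2.068 -0.432
v -0.916 -0.679 -0.832
v -1.152 -1.836 -0.198
v -1.511 -0.609 -0.925
v -1.746 -1.765 -0.29
v -1.965 -0.727 -1.308
v -2.2 -1.883 -0.674
v -2.104 -0.988 -1.836
v -2.34 -2.144 -1.202
v -1.876 -1.292 -2.308
v -2.112 -2.449 -1.674
v -1.368 -1.524 -2.542
v -1.604 -2.681 -1.908
v -0.774 -1.595 -2.45
v -1.009 -2.751 -1.815
v -2.981 -4.539 -2.397
v -2.697 -4.589 -2.841
v -1.854 -3.471 -2.428
v -2.139 -3.421 -1.983
v -2.866 -4.438 -2.904
v -2.024 -3.32 -2.491
v -3.059 -4.307 -2.867
v -2.216 -3.189 -2.453
v -3.236 -4.222 -2.736
v -2.393 -3.104 -2.323
v -3.363 -4.199 -2.539
v -2.52 -3.081 -2.125
v -3.414 -4.244 -2.313
v -2.571 -3.126 -1.9
v -3.379 -4.348 -2.104
v -2.536 -3.229 -1.69
v -3.266 -4.489 -1.952
v -2.423 -3.371 -1.539
v -3.096 -4.64 -1.889
v -2.254 -3.522 -1.476
v -2.904 -4.771 -1.927
v -2.061 -3.653 -1.513
v -2.727 -4.856 -2.057
v -1.884 -3.738 -1.644
v -2.6 -4.879 -2.255
v -1.757 -3.761 -1.841
v -2.549 -4.834 -2.48
v -1.706 -3.716 -2.067
v -2.584 -4.731 -2.69
v -1.741 -3.612 -2.276
v 2.641 2.02 -2.37
v 3.633 1.832 -2.78
v 4.311 1.611 -1.041
v 3.319 1.8 -0.63
v 3.643 2.254 -2.73
v 4.321 2.033 -0.991
v 3.5 2.641 -2.626
v 4.178 2.42 -0.886
v 3.227 2.933 -2.482
v 3.904 2.712 -0.742
v 2.864 3.086 -2.321
v 3.542 2.866 -0.582
v 2.467 3.077 -2.168
v 3.145 2.857 -0.428
v 2.097 2.908 -2.045
v 2.775 2.687 -0.306
v 1.81 2.603 -1.972
v 2.488 2.382 -0.232
v 1.649 2.209 -1.959
v 2.327 1.988 -0.22
v 1.639 1.787 -2.009
v 2.317 1.566 -0.27
v 1.782 1.4 -2.114
v 2.46 1.179 -0.374
v 2.056 1.108 -2.258
v 2.733 0.887 -0.518
v 2.418 0.954 -2.418
v 3.096 0.734 -0.679
v 2.815 0.963 -2.572
v 3.493 0.743 -0.832
v 3.185 1.133 -2.694
v 3.863 0.912 -0.955
v 3.472 1.438 -2.768
v 4.15 1.217 -1.028
f 2 1 5
f 2 5 3
f 3 5 6
f 3 6 4
f 5 1 7
f 5 7 6
f 6 7 8
f 6 8 4
f 7 1 9
f 7 9 8
f 8 9 10
f 8 10 4
f 9 1 11
f 9 11 10
f 10 11 12
f 10 12 4
f 11 1 13
f 11 13 12
f 12 13 14
f 12 14 4
f 13 1 15
f 13 15 14
f 14 15 16
f 14 16 4
f 15 1 17
f 15 17 16
f 16 17 18
f 16 18 4
f 17 1 19
f 17 19 18
f 18 19 20
f 18 20 4
f 19 1 21
f 19 21 20
f 20 21 22
f 20 22 4
f 21 1 2
f 21 2 22
f 22 2 3
f 22 3 4
f 24 23 27
f 24 27 25
f 25 27 28
f 25 28 26
f 27 23 29
f 27 29 28
f 28 29 30
f 28 30 26
f 29 23 31
f 29 31 30
f 30 31 32
f 30 32 26
f 31 23 33
f 31 33 32
f 32 33 34
f 32 34 26
f 33 23 35
f 33 35 34
f 34 35 36
f 34 36 26
f 35 23 37
f 35 37 36
f 36 37 38
f 36 38 26
f 37 23 39
f 37 39 38
f 38 39 40
f 38 40 26
f 39 23 41
f 39 41 40
f 40 41 42
f 40 42 26
f 41 23 43
f 41 43 42
f 42 43 44
f 42 44 26
f 43 23 45
f 43 45 44
f 44 45 46
f 44 46 26
f 45 23 47
f 45 47 46
f 46 47 48
f 46 48 26
f 47 23 49
f 47 49 48
f 48 49 50
f 48 50 26
f 49 23 51
f 49 51 50
f 50 51 52
f 50 52 26
f 51 23 24
f 51 24 52
f 52 24 25
f 52 25 26
f 54 53 57
f 54 57 55
f 55 57 58
f 55 58 56
f 57 53 59
f 57 59 58
f 58 59 60
f 58 60 56
f 59 53 61
f 59 61 60
f 60 61 62
f 60 62 56
f 61 53 63
f 61 63 62
f 62 63 64
f 62 64 56
f 63 53 65
f 63 65 64
f 64 65 66
f 64 66 56
f 65 53 67
f 65 67 66
f 66 67 68
f 66 68 56
f 67 53 69
f 67 69 68
f 68 69 70
f 68 70 56
f 69 53 71
f 69 71 70
f 70 71 72
f 70 72 56
f 71 53 73
f 71 73 72
f 72 73 74
f 72 74 56
f 73 53 75
f 73 75 74
f 74 75 76
f 74 76 56
f 75 53 77
f 75 77 76
f 76 77 78
f 76 78 56
f 77 53 79
f 77 79 78
f 78 79 80
f 78 80 56
f 79 53 81
f 79 81 80
f 80 81 82
f 80 82 56
f 81 53 83
f 81 83 82
f 82 83 84
f 82 84 56
f 83 53 85
f 83 85 84
f 84 85 86
f 84 86 56
f 85 53 54
f 85 54 86
f 86 54 55
f 86 55 56



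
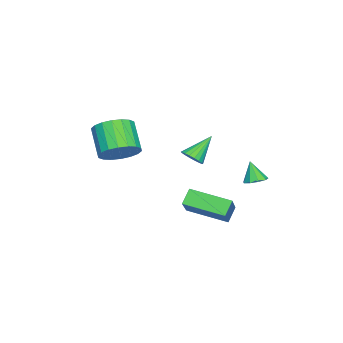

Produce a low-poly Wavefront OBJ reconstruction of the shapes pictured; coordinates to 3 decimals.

v -1.894 1.054 -3.714
v -0.522 1.365 -2.608
v -1.97 2.856 -4.126
v -0.598 3.167 -3.02
v -1.362 0.933 -4.34
v 0.01 1.244 -3.234
v -1.438 2.735 -4.752
v -0.066 3.046 -3.646
v -0.312 -1.558 -0.951
v 0.32 -1.364 -0.312
v -0.555 -2.008 0.75
v -1.188 -2.202 0.111
v 0.081 -1.031 -0.308
v -0.794 -1.675 0.755
v -0.236 -0.803 -0.431
v -1.111 -1.447 0.632
v -0.568 -0.725 -0.657
v -1.443 -1.369 0.406
v -0.849 -0.811 -0.941
v -1.725 -1.455 0.121
v -1.024 -1.046 -1.228
v -1.9 -1.689 -0.165
v -1.058 -1.382 -1.459
v -1.934 -2.025 -0.397
v -0.945 -1.752 -1.59
v -1.82 -2.396 -0.528
v -0.706 -2.085 -1.595
v -1.581 -2.729 -0.532
v -0.389 -2.313 -1.472
v -1.264 -2.957 -0.409
v -0.057 -2.391 -1.246
v -0.932 -3.035 -0.183
v 0.225 -2.305 -0.961
v -0.651 -2.949 0.101
v 0.4 -2.071 -0.675
v -0.476 -2.714 0.388
v 0.434 -1.735 -0.443
v -0.442 -2.378 0.619
v -3.095 3.359 -2.991
v -2.658 3.626 -2.82
v -3.285 3.041 -2.009
v -2.954 3.846 -2.807
v -3.316 3.838 -2.879
v -3.575 3.606 -3.004
v -3.609 3.258 -3.123
v -3.402 2.957 -3.181
v -3.052 2.844 -3.149
v -2.722 2.972 -3.044
v -2.566 3.281 -2.914
v -1.482 1.129 -1.313
v -1.139 0.951 -0.921
v -2.318 1.691 -0.327
v -1.052 1.173 -0.974
v -1.049 1.387 -1.093
v -1.132 1.549 -1.256
v -1.284 1.628 -1.431
v -1.476 1.608 -1.582
v -1.669 1.494 -1.68
v -1.825 1.307 -1.705
v -1.912 1.084 -1.653
v -1.915 0.871 -1.533
v -1.832 0.708 -1.37
v -1.68 0.629 -1.195
v -1.488 0.649 -1.044
v -1.295 0.764 -0.946
f 2 4 1
f 5 2 1
f 1 4 3
f 3 5 1
f 2 8 4
f 6 2 5
f 6 8 2
f 4 8 3
f 7 5 3
f 3 8 7
f 7 6 5
f 8 6 7
f 10 9 13
f 10 13 11
f 11 13 14
f 11 14 12
f 13 9 15
f 13 15 14
f 14 15 16
f 14 16 12
f 15 9 17
f 15 17 16
f 16 17 18
f 16 18 12
f 17 9 19
f 17 19 18
f 18 19 20
f 18 20 12
f 19 9 21
f 19 21 20
f 20 21 22
f 20 22 12
f 21 9 23
f 21 23 22
f 22 23 24
f 22 24 12
f 23 9 25
f 23 25 24
f 24 25 26
f 24 26 12
f 25 9 27
f 25 27 26
f 26 27 28
f 26 28 12
f 27 9 29
f 27 29 28
f 28 29 30
f 28 30 12
f 29 9 31
f 29 31 30
f 30 31 32
f 30 32 12
f 31 9 33
f 31 33 32
f 32 33 34
f 32 34 12
f 33 9 35
f 33 35 34
f 34 35 36
f 34 36 12
f 35 9 37
f 35 37 36
f 36 37 38
f 36 38 12
f 37 9 10
f 37 10 38
f 38 10 11
f 38 11 12
f 40 39 42
f 40 42 41
f 42 39 43
f 42 43 41
f 43 39 44
f 43 44 41
f 44 39 45
f 44 45 41
f 45 39 46
f 45 46 41
f 46 39 47
f 46 47 41
f 47 39 48
f 47 48 41
f 48 39 49
f 48 49 41
f 49 39 40
f 49 40 41
f 51 50 53
f 51 53 52
f 53 50 54
f 53 54 52
f 54 50 55
f 54 55 52
f 55 50 56
f 55 56 52
f 56 50 57
f 56 57 52
f 57 50 58
f 57 58 52
f 58 50 59
f 58 59 52
f 59 50 60
f 59 60 52
f 60 50 61
f 60 61 52
f 61 50 62
f 61 62 52
f 62 50 63
f 62 63 52
f 63 50 64
f 63 64 52
f 64 50 65
f 64 65 52
f 65 50 51
f 65 51 52



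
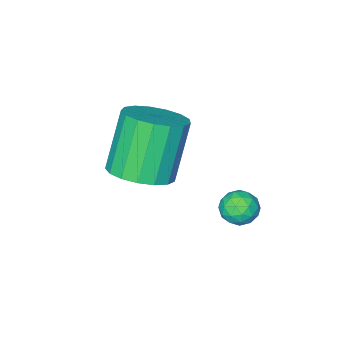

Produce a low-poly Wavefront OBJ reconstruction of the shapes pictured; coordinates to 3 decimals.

v 0.229 -1.083 1.106
v 1.122 -0.794 1.576
v 0.225 -1.188 3.524
v -0.669 -1.477 3.054
v 0.86 -0.367 1.542
v -0.037 -0.76 3.489
v 0.454 -0.103 1.408
v -0.443 -0.496 3.355
v -0.004 -0.064 1.205
v -0.901 -0.458 3.152
v -0.409 -0.259 0.979
v -1.306 -0.652 2.927
v -0.668 -0.642 0.783
v -1.565 -1.036 2.73
v -0.721 -1.127 0.66
v -1.618 -1.52 2.608
v -0.557 -1.601 0.64
v -1.454 -1.995 2.587
v -0.213 -1.957 0.726
v -1.11 -2.351 2.674
v 0.233 -2.113 0.9
v -0.665 -2.506 2.848
v 0.677 -2.033 1.121
v -0.22 -2.426 3.068
v 1.018 -1.735 1.338
v 0.121 -2.128 3.286
v 1.179 -1.288 1.503
v 0.282 -1.681 3.45
v -1.455 2.29 0.649
v -0.903 2.22 0.969
v -1.517 1.26 0.531
v -0.965 1.19 0.851
v -1.492 1.387 1.16
v -1.454 2.023 1.232
v -0.966 1.457 0.268
v -0.928 2.093 0.34
v -0.601 1.705 0.733
v -0.926 1.662 1.284
v -1.494 1.818 0.216
v -1.819 1.775 0.767
v -1.173 2.345 0.819
v -1.247 1.135 0.681
v -1.556 1.251 0.862
v -1.232 1.209 1.05
v -1.497 2.229 0.974
v -1.173 2.188 1.162
v -1.519 1.699 1.274
v -1.247 1.292 0.338
v -0.923 1.251 0.526
v -1.188 2.271 0.45
v -0.864 2.229 0.638
v -0.901 1.781 0.226
v -0.672 2.001 0.869
v -0.708 1.396 0.8
v -0.709 1.553 0.457
v -0.686 1.927 0.499
v -0.863 1.976 1.193
v -0.899 1.371 1.124
v -1.209 1.487 1.305
v -1.187 1.86 1.348
v -0.685 1.674 1.054
v -1.521 2.109 0.376
v -1.557 1.504 0.307
v -1.233 1.62 0.152
v -1.211 1.993 0.195
v -1.712 2.084 0.7
v -1.748 1.479 0.631
v -1.734 1.553 1.001
v -1.711 1.927 1.043
v -1.735 1.806 0.446
f 2 1 5
f 2 5 3
f 3 5 6
f 3 6 4
f 5 1 7
f 5 7 6
f 6 7 8
f 6 8 4
f 7 1 9
f 7 9 8
f 8 9 10
f 8 10 4
f 9 1 11
f 9 11 10
f 10 11 12
f 10 12 4
f 11 1 13
f 11 13 12
f 12 13 14
f 12 14 4
f 13 1 15
f 13 15 14
f 14 15 16
f 14 16 4
f 15 1 17
f 15 17 16
f 16 17 18
f 16 18 4
f 17 1 19
f 17 19 18
f 18 19 20
f 18 20 4
f 19 1 21
f 19 21 20
f 20 21 22
f 20 22 4
f 21 1 23
f 21 23 22
f 22 23 24
f 22 24 4
f 23 1 25
f 23 25 24
f 24 25 26
f 24 26 4
f 25 1 27
f 25 27 26
f 26 27 28
f 26 28 4
f 27 1 2
f 27 2 28
f 28 2 3
f 28 3 4
f 29 66 45
f 66 40 69
f 45 69 34
f 66 69 45
f 29 45 41
f 45 34 46
f 41 46 30
f 45 46 41
f 29 41 50
f 41 30 51
f 50 51 36
f 41 51 50
f 29 50 62
f 50 36 65
f 62 65 39
f 50 65 62
f 29 62 66
f 62 39 70
f 66 70 40
f 62 70 66
f 30 46 57
f 46 34 60
f 57 60 38
f 46 60 57
f 34 69 47
f 69 40 68
f 47 68 33
f 69 68 47
f 40 70 67
f 70 39 63
f 67 63 31
f 70 63 67
f 39 65 64
f 65 36 52
f 64 52 35
f 65 52 64
f 36 51 56
f 51 30 53
f 56 53 37
f 51 53 56
f 32 58 44
f 58 38 59
f 44 59 33
f 58 59 44
f 32 44 42
f 44 33 43
f 42 43 31
f 44 43 42
f 32 42 49
f 42 31 48
f 49 48 35
f 42 48 49
f 32 49 54
f 49 35 55
f 54 55 37
f 49 55 54
f 32 54 58
f 54 37 61
f 58 61 38
f 54 61 58
f 33 59 47
f 59 38 60
f 47 60 34
f 59 60 47
f 31 43 67
f 43 33 68
f 67 68 40
f 43 68 67
f 35 48 64
f 48 31 63
f 64 63 39
f 48 63 64
f 37 55 56
f 55 35 52
f 56 52 36
f 55 52 56
f 38 61 57
f 61 37 53
f 57 53 30
f 61 53 57



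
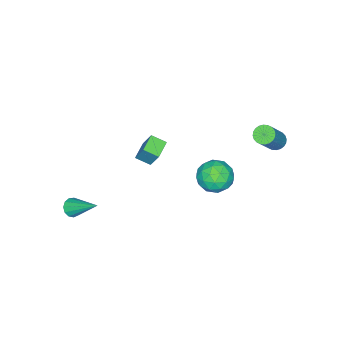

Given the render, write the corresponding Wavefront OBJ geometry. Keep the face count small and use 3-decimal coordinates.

v -4.071 2.834 2.697
v -3.693 2.506 2.424
v -2.39 2.659 4.051
v -2.769 2.986 4.323
v -3.632 2.708 2.356
v -2.329 2.861 3.983
v -3.637 2.93 2.34
v -2.334 3.083 3.967
v -3.709 3.137 2.378
v -2.406 3.29 4.005
v -3.836 3.298 2.464
v -2.533 3.451 4.091
v -3.999 3.388 2.586
v -2.696 3.541 4.213
v -4.173 3.394 2.725
v -2.87 3.547 4.352
v -4.331 3.314 2.859
v -3.028 3.467 4.486
v -4.45 3.161 2.969
v -3.147 3.314 4.596
v -4.511 2.959 3.037
v -3.208 3.112 4.664
v -4.506 2.737 3.053
v -3.203 2.89 4.68
v -4.434 2.53 3.015
v -3.131 2.683 4.642
v -4.307 2.369 2.929
v -3.004 2.522 4.556
v -4.144 2.279 2.807
v -2.841 2.432 4.434
v -3.97 2.273 2.668
v -2.667 2.426 4.295
v -3.812 2.353 2.534
v -2.509 2.506 4.161
v 3.169 -4.296 -1.178
v 3.68 -4.148 -1.383
v 3.191 -2.684 0.038
v 3.462 -4.004 -1.57
v 3.152 -3.953 -1.633
v 2.846 -4.01 -1.551
v 2.644 -4.159 -1.351
v 2.608 -4.351 -1.096
v 2.75 -4.525 -0.867
v 3.026 -4.627 -0.737
v 3.347 -4.624 -0.747
v 3.612 -4.517 -0.894
v 3.736 -4.339 -1.131
v -1.972 -3.77 0.237
v -1.79 -3.104 1.466
v -2.256 -3.012 -0.132
v -2.074 -2.346 1.097
v -0.986 -3.534 -0.037
v -0.804 -2.868 1.192
v -1.27 -2.776 -0.406
v -1.088 -2.11 0.823
v -1.083 2.165 2.079
v -0.314 1.524 2.211
v -1.566 1.316 0.769
v -0.797 0.675 0.901
v -1.56 0.691 1.562
v -1.262 1.215 2.371
v -0.618 1.625 0.609
v -0.32 2.149 1.418
v -0.027 1.19 1.302
v -0.609 0.613 1.891
v -1.271 2.227 1.089
v -1.853 1.65 1.678
v -0.656 1.919 2.26
v -1.224 0.921 0.72
v -1.672 0.93 1.108
v -1.221 0.554 1.186
v -1.213 1.737 2.354
v -0.762 1.361 2.431
v -1.494 0.871 2.05
v -1.118 1.479 0.549
v -0.667 1.103 0.626
v -0.659 2.286 1.794
v -0.208 1.91 1.872
v -0.386 1.969 0.93
v -0.036 1.346 1.803
v -0.319 0.847 1.034
v -0.214 1.405 0.862
v -0.039 1.714 1.338
v -0.378 1.007 2.149
v -0.662 0.508 1.38
v -1.11 0.517 1.768
v -0.935 0.825 2.243
v -0.209 0.81 1.615
v -1.218 2.332 1.6
v -1.502 1.833 0.831
v -0.945 2.015 0.737
v -0.77 2.323 1.212
v -1.561 1.993 1.946
v -1.844 1.494 1.177
v -1.841 1.126 1.642
v -1.666 1.435 2.118
v -1.671 2.03 1.365
f 2 1 5
f 2 5 3
f 3 5 6
f 3 6 4
f 5 1 7
f 5 7 6
f 6 7 8
f 6 8 4
f 7 1 9
f 7 9 8
f 8 9 10
f 8 10 4
f 9 1 11
f 9 11 10
f 10 11 12
f 10 12 4
f 11 1 13
f 11 13 12
f 12 13 14
f 12 14 4
f 13 1 15
f 13 15 14
f 14 15 16
f 14 16 4
f 15 1 17
f 15 17 16
f 16 17 18
f 16 18 4
f 17 1 19
f 17 19 18
f 18 19 20
f 18 20 4
f 19 1 21
f 19 21 20
f 20 21 22
f 20 22 4
f 21 1 23
f 21 23 22
f 22 23 24
f 22 24 4
f 23 1 25
f 23 25 24
f 24 25 26
f 24 26 4
f 25 1 27
f 25 27 26
f 26 27 28
f 26 28 4
f 27 1 29
f 27 29 28
f 28 29 30
f 28 30 4
f 29 1 31
f 29 31 30
f 30 31 32
f 30 32 4
f 31 1 33
f 31 33 32
f 32 33 34
f 32 34 4
f 33 1 2
f 33 2 34
f 34 2 3
f 34 3 4
f 36 35 38
f 36 38 37
f 38 35 39
f 38 39 37
f 39 35 40
f 39 40 37
f 40 35 41
f 40 41 37
f 41 35 42
f 41 42 37
f 42 35 43
f 42 43 37
f 43 35 44
f 43 44 37
f 44 35 45
f 44 45 37
f 45 35 46
f 45 46 37
f 46 35 47
f 46 47 37
f 47 35 36
f 47 36 37
f 49 51 48
f 52 49 48
f 48 51 50
f 50 52 48
f 49 55 51
f 53 49 52
f 53 55 49
f 51 55 50
f 54 52 50
f 50 55 54
f 54 53 52
f 55 53 54
f 56 93 72
f 93 67 96
f 72 96 61
f 93 96 72
f 56 72 68
f 72 61 73
f 68 73 57
f 72 73 68
f 56 68 77
f 68 57 78
f 77 78 63
f 68 78 77
f 56 77 89
f 77 63 92
f 89 92 66
f 77 92 89
f 56 89 93
f 89 66 97
f 93 97 67
f 89 97 93
f 57 73 84
f 73 61 87
f 84 87 65
f 73 87 84
f 61 96 74
f 96 67 95
f 74 95 60
f 96 95 74
f 67 97 94
f 97 66 90
f 94 90 58
f 97 90 94
f 66 92 91
f 92 63 79
f 91 79 62
f 92 79 91
f 63 78 83
f 78 57 80
f 83 80 64
f 78 80 83
f 59 85 71
f 85 65 86
f 71 86 60
f 85 86 71
f 59 71 69
f 71 60 70
f 69 70 58
f 71 70 69
f 59 69 76
f 69 58 75
f 76 75 62
f 69 75 76
f 59 76 81
f 76 62 82
f 81 82 64
f 76 82 81
f 59 81 85
f 81 64 88
f 85 88 65
f 81 88 85
f 60 86 74
f 86 65 87
f 74 87 61
f 86 87 74
f 58 70 94
f 70 60 95
f 94 95 67
f 70 95 94
f 62 75 91
f 75 58 90
f 91 90 66
f 75 90 91
f 64 82 83
f 82 62 79
f 83 79 63
f 82 79 83
f 65 88 84
f 88 64 80
f 84 80 57
f 88 80 84



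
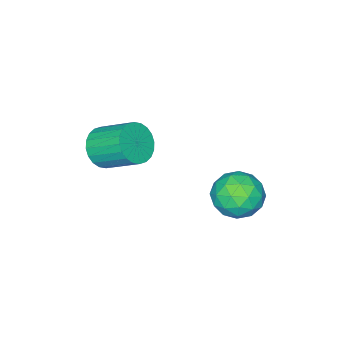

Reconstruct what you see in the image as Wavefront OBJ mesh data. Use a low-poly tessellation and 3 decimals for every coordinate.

v 0.385 -0.938 0.817
v 0.908 -0.465 0.57
v 1.212 -1.815 0.89
v 1.735 -1.342 0.643
v 1.437 -1.249 1.322
v 0.926 -0.707 1.276
v 1.194 -1.573 0.184
v 0.683 -1.031 0.138
v 1.408 -0.858 0.179
v 1.558 -0.658 0.883
v 0.562 -1.622 0.577
v 0.712 -1.422 1.281
v 0.574 -0.624 0.687
v 1.546 -1.656 0.773
v 1.371 -1.601 1.171
v 1.678 -1.323 1.027
v 0.584 -0.767 1.102
v 0.892 -0.489 0.957
v 1.203 -0.95 1.399
v 1.228 -1.791 0.503
v 1.536 -1.513 0.358
v 0.442 -0.957 0.433
v 0.749 -0.679 0.289
v 0.917 -1.33 0.061
v 1.175 -0.577 0.312
v 1.661 -1.093 0.355
v 1.343 -1.229 0.085
v 1.043 -0.91 0.059
v 1.263 -0.46 0.726
v 1.75 -0.975 0.769
v 1.574 -0.921 1.167
v 1.274 -0.602 1.141
v 1.557 -0.691 0.496
v 0.37 -1.305 0.691
v 0.857 -1.82 0.734
v 0.846 -1.678 0.319
v 0.546 -1.359 0.293
v 0.459 -1.187 1.105
v 0.945 -1.703 1.148
v 1.077 -1.37 1.401
v 0.777 -1.051 1.375
v 0.563 -1.589 0.964
v 2.621 -4.329 1.709
v 3.238 -4.252 1.806
v 3.017 -3.275 2.448
v 2.399 -3.351 2.351
v 3.206 -4.123 1.599
v 2.985 -3.146 2.241
v 3.084 -4.026 1.408
v 2.863 -3.049 2.051
v 2.892 -3.975 1.264
v 2.671 -2.998 1.906
v 2.659 -3.977 1.187
v 2.437 -3 1.83
v 2.419 -4.033 1.19
v 2.198 -3.056 1.832
v 2.211 -4.134 1.272
v 1.989 -3.157 1.914
v 2.064 -4.265 1.42
v 1.843 -3.288 2.062
v 2.003 -4.405 1.612
v 1.782 -3.428 2.254
v 2.035 -4.534 1.819
v 1.814 -3.557 2.461
v 2.157 -4.631 2.009
v 1.936 -3.654 2.652
v 2.349 -4.682 2.154
v 2.128 -3.705 2.796
v 2.583 -4.68 2.23
v 2.361 -3.703 2.873
v 2.822 -4.624 2.228
v 2.601 -3.647 2.87
v 3.031 -4.523 2.146
v 2.809 -3.546 2.788
v 3.177 -4.392 1.998
v 2.956 -3.415 2.64
f 1 38 17
f 38 12 41
f 17 41 6
f 38 41 17
f 1 17 13
f 17 6 18
f 13 18 2
f 17 18 13
f 1 13 22
f 13 2 23
f 22 23 8
f 13 23 22
f 1 22 34
f 22 8 37
f 34 37 11
f 22 37 34
f 1 34 38
f 34 11 42
f 38 42 12
f 34 42 38
f 2 18 29
f 18 6 32
f 29 32 10
f 18 32 29
f 6 41 19
f 41 12 40
f 19 40 5
f 41 40 19
f 12 42 39
f 42 11 35
f 39 35 3
f 42 35 39
f 11 37 36
f 37 8 24
f 36 24 7
f 37 24 36
f 8 23 28
f 23 2 25
f 28 25 9
f 23 25 28
f 4 30 16
f 30 10 31
f 16 31 5
f 30 31 16
f 4 16 14
f 16 5 15
f 14 15 3
f 16 15 14
f 4 14 21
f 14 3 20
f 21 20 7
f 14 20 21
f 4 21 26
f 21 7 27
f 26 27 9
f 21 27 26
f 4 26 30
f 26 9 33
f 30 33 10
f 26 33 30
f 5 31 19
f 31 10 32
f 19 32 6
f 31 32 19
f 3 15 39
f 15 5 40
f 39 40 12
f 15 40 39
f 7 20 36
f 20 3 35
f 36 35 11
f 20 35 36
f 9 27 28
f 27 7 24
f 28 24 8
f 27 24 28
f 10 33 29
f 33 9 25
f 29 25 2
f 33 25 29
f 44 43 47
f 44 47 45
f 45 47 48
f 45 48 46
f 47 43 49
f 47 49 48
f 48 49 50
f 48 50 46
f 49 43 51
f 49 51 50
f 50 51 52
f 50 52 46
f 51 43 53
f 51 53 52
f 52 53 54
f 52 54 46
f 53 43 55
f 53 55 54
f 54 55 56
f 54 56 46
f 55 43 57
f 55 57 56
f 56 57 58
f 56 58 46
f 57 43 59
f 57 59 58
f 58 59 60
f 58 60 46
f 59 43 61
f 59 61 60
f 60 61 62
f 60 62 46
f 61 43 63
f 61 63 62
f 62 63 64
f 62 64 46
f 63 43 65
f 63 65 64
f 64 65 66
f 64 66 46
f 65 43 67
f 65 67 66
f 66 67 68
f 66 68 46
f 67 43 69
f 67 69 68
f 68 69 70
f 68 70 46
f 69 43 71
f 69 71 70
f 70 71 72
f 70 72 46
f 71 43 73
f 71 73 72
f 72 73 74
f 72 74 46
f 73 43 75
f 73 75 74
f 74 75 76
f 74 76 46
f 75 43 44
f 75 44 76
f 76 44 45
f 76 45 46



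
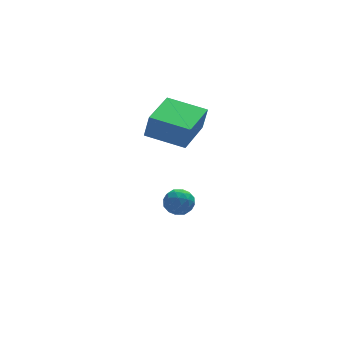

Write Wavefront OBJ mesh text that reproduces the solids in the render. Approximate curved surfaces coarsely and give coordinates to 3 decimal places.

v -2.703 -1.967 -1.863
v -2.271 -2.512 -2.104
v -3.629 -2.448 -2.436
v -3.197 -2.993 -2.677
v -3.369 -2.949 -1.963
v -2.797 -2.651 -1.609
v -3.103 -2.309 -2.931
v -2.531 -2.011 -2.577
v -2.518 -2.723 -2.764
v -2.682 -3.118 -2.166
v -3.218 -1.842 -2.374
v -3.382 -2.237 -1.776
v -2.405 -2.197 -1.933
v -3.495 -2.763 -2.607
v -3.596 -2.737 -2.187
v -3.342 -3.057 -2.329
v -2.715 -2.279 -1.642
v -2.461 -2.599 -1.784
v -3.106 -2.856 -1.701
v -3.439 -2.361 -2.756
v -3.185 -2.681 -2.898
v -2.558 -1.903 -2.211
v -2.304 -2.223 -2.353
v -2.794 -2.104 -2.839
v -2.297 -2.641 -2.463
v -2.841 -2.924 -2.8
v -2.786 -2.522 -2.949
v -2.45 -2.347 -2.741
v -2.393 -2.874 -2.111
v -2.938 -3.157 -2.448
v -3.039 -3.131 -2.028
v -2.703 -2.956 -1.82
v -2.539 -2.998 -2.499
v -2.962 -1.803 -2.092
v -3.507 -2.086 -2.429
v -3.197 -2.004 -2.72
v -2.861 -1.829 -2.512
v -3.059 -2.036 -1.74
v -3.603 -2.319 -2.077
v -3.45 -2.613 -1.799
v -3.114 -2.438 -1.591
v -3.361 -1.962 -2.041
v -3.336 -4.61 2.597
v -3.148 -4.723 3.715
v -4.774 -3.518 2.949
v -4.585 -3.63 4.068
v -2.055 -2.91 2.552
v -1.866 -3.022 3.671
v -3.492 -1.817 2.905
v -3.304 -1.93 4.023
f 1 38 17
f 38 12 41
f 17 41 6
f 38 41 17
f 1 17 13
f 17 6 18
f 13 18 2
f 17 18 13
f 1 13 22
f 13 2 23
f 22 23 8
f 13 23 22
f 1 22 34
f 22 8 37
f 34 37 11
f 22 37 34
f 1 34 38
f 34 11 42
f 38 42 12
f 34 42 38
f 2 18 29
f 18 6 32
f 29 32 10
f 18 32 29
f 6 41 19
f 41 12 40
f 19 40 5
f 41 40 19
f 12 42 39
f 42 11 35
f 39 35 3
f 42 35 39
f 11 37 36
f 37 8 24
f 36 24 7
f 37 24 36
f 8 23 28
f 23 2 25
f 28 25 9
f 23 25 28
f 4 30 16
f 30 10 31
f 16 31 5
f 30 31 16
f 4 16 14
f 16 5 15
f 14 15 3
f 16 15 14
f 4 14 21
f 14 3 20
f 21 20 7
f 14 20 21
f 4 21 26
f 21 7 27
f 26 27 9
f 21 27 26
f 4 26 30
f 26 9 33
f 30 33 10
f 26 33 30
f 5 31 19
f 31 10 32
f 19 32 6
f 31 32 19
f 3 15 39
f 15 5 40
f 39 40 12
f 15 40 39
f 7 20 36
f 20 3 35
f 36 35 11
f 20 35 36
f 9 27 28
f 27 7 24
f 28 24 8
f 27 24 28
f 10 33 29
f 33 9 25
f 29 25 2
f 33 25 29
f 44 46 43
f 47 44 43
f 43 46 45
f 45 47 43
f 44 50 46
f 48 44 47
f 48 50 44
f 46 50 45
f 49 47 45
f 45 50 49
f 49 48 47
f 50 48 49



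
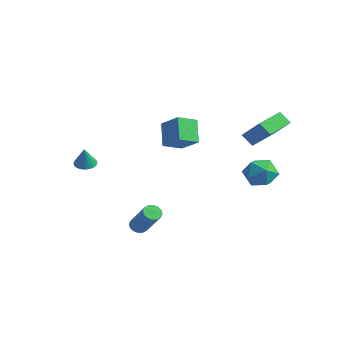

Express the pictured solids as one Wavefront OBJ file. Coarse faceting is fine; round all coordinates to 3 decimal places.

v -3.642 3.092 0.881
v -3.739 1.914 1.317
v -2.374 3.296 1.713
v -2.471 2.117 2.15
v -2.749 2.563 -0.35
v -2.846 1.384 0.087
v -1.481 2.766 0.483
v -1.578 1.588 0.919
v 2.973 3.086 0.599
v 3.912 3.329 0.915
v 3.608 2.391 -0.755
v 4.547 2.634 -0.439
v 4.01 1.923 0.057
v 3.617 2.353 0.894
v 3.903 3.367 -0.734
v 3.51 3.797 0.103
v 4.487 3.503 0.091
v 4.553 2.61 0.58
v 2.967 3.11 -0.42
v 3.033 2.217 0.069
v 3.452 2.549 1.961
v 2.893 2.292 2.591
v 3.109 4.107 2.293
v 2.55 3.851 2.922
v 4.85 2.589 3.218
v 4.291 2.333 3.847
v 4.507 4.148 3.549
v 3.948 3.891 4.179
v 0.356 -2.32 -3.635
v 0.739 -2.309 -3.986
v 2.147 -2.389 -2.457
v 1.764 -2.4 -2.105
v 0.69 -2.051 -3.928
v 2.098 -2.131 -2.399
v 0.552 -1.865 -3.791
v 1.96 -1.944 -2.262
v 0.362 -1.801 -3.612
v 1.769 -1.88 -2.083
v 0.169 -1.876 -3.439
v 1.577 -1.956 -1.91
v 0.027 -2.07 -3.319
v 1.435 -2.15 -1.79
v -0.027 -2.331 -3.283
v 1.381 -2.411 -1.754
v 0.022 -2.589 -3.341
v 1.43 -2.669 -1.812
v 0.16 -2.776 -3.478
v 1.568 -2.855 -1.949
v 0.351 -2.84 -3.657
v 1.758 -2.919 -2.128
v 0.543 -2.764 -3.83
v 1.951 -2.844 -2.301
v 0.685 -2.57 -3.95
v 2.093 -2.65 -2.421
v -2.283 -3.811 0.276
v -1.709 -3.91 0.094
v -1.957 -4.069 1.444
v -1.703 -3.677 0.143
v -1.785 -3.465 0.213
v -1.943 -3.305 0.292
v -2.153 -3.223 0.369
v -2.382 -3.23 0.432
v -2.597 -3.325 0.471
v -2.763 -3.495 0.48
v -2.857 -3.713 0.458
v -2.863 -3.945 0.408
v -2.781 -4.158 0.339
v -2.623 -4.317 0.259
v -2.414 -4.4 0.183
v -2.184 -4.393 0.12
v -1.97 -4.297 0.081
v -1.803 -4.127 0.072
f 2 4 1
f 5 2 1
f 1 4 3
f 3 5 1
f 2 8 4
f 6 2 5
f 6 8 2
f 4 8 3
f 7 5 3
f 3 8 7
f 7 6 5
f 8 6 7
f 9 20 14
f 9 14 10
f 9 10 16
f 9 16 19
f 9 19 20
f 10 14 18
f 14 20 13
f 20 19 11
f 19 16 15
f 16 10 17
f 12 18 13
f 12 13 11
f 12 11 15
f 12 15 17
f 12 17 18
f 13 18 14
f 11 13 20
f 15 11 19
f 17 15 16
f 18 17 10
f 22 24 21
f 25 22 21
f 21 24 23
f 23 25 21
f 22 28 24
f 26 22 25
f 26 28 22
f 24 28 23
f 27 25 23
f 23 28 27
f 27 26 25
f 28 26 27
f 30 29 33
f 30 33 31
f 31 33 34
f 31 34 32
f 33 29 35
f 33 35 34
f 34 35 36
f 34 36 32
f 35 29 37
f 35 37 36
f 36 37 38
f 36 38 32
f 37 29 39
f 37 39 38
f 38 39 40
f 38 40 32
f 39 29 41
f 39 41 40
f 40 41 42
f 40 42 32
f 41 29 43
f 41 43 42
f 42 43 44
f 42 44 32
f 43 29 45
f 43 45 44
f 44 45 46
f 44 46 32
f 45 29 47
f 45 47 46
f 46 47 48
f 46 48 32
f 47 29 49
f 47 49 48
f 48 49 50
f 48 50 32
f 49 29 51
f 49 51 50
f 50 51 52
f 50 52 32
f 51 29 53
f 51 53 52
f 52 53 54
f 52 54 32
f 53 29 30
f 53 30 54
f 54 30 31
f 54 31 32
f 56 55 58
f 56 58 57
f 58 55 59
f 58 59 57
f 59 55 60
f 59 60 57
f 60 55 61
f 60 61 57
f 61 55 62
f 61 62 57
f 62 55 63
f 62 63 57
f 63 55 64
f 63 64 57
f 64 55 65
f 64 65 57
f 65 55 66
f 65 66 57
f 66 55 67
f 66 67 57
f 67 55 68
f 67 68 57
f 68 55 69
f 68 69 57
f 69 55 70
f 69 70 57
f 70 55 71
f 70 71 57
f 71 55 72
f 71 72 57
f 72 55 56
f 72 56 57



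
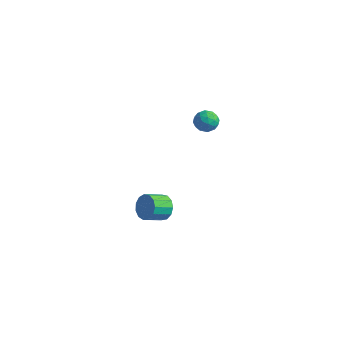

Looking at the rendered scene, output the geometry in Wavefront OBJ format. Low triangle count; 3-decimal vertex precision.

v 1.139 3.628 2.624
v 1.711 3.632 2.959
v 0.949 2.628 2.961
v 1.521 2.632 3.296
v 1.017 3.015 3.495
v 1.135 3.632 3.286
v 1.525 2.628 2.634
v 1.643 3.245 2.425
v 1.949 3.014 2.965
v 1.636 3.253 3.497
v 1.024 3.007 2.423
v 0.711 3.246 2.955
v 1.442 3.717 2.762
v 1.218 2.543 3.158
v 0.922 2.767 3.275
v 1.258 2.77 3.472
v 1.104 3.718 2.954
v 1.439 3.72 3.151
v 1.032 3.357 3.466
v 1.221 2.54 2.769
v 1.556 2.542 2.966
v 1.402 3.49 2.448
v 1.738 3.493 2.645
v 1.628 2.903 2.454
v 1.918 3.357 2.962
v 1.806 2.769 3.16
v 1.808 2.766 2.771
v 1.878 3.129 2.649
v 1.734 3.497 3.275
v 1.622 2.91 3.473
v 1.326 3.134 3.59
v 1.395 3.497 3.468
v 1.874 3.134 3.278
v 1.038 3.35 2.447
v 0.926 2.763 2.645
v 1.265 2.763 2.452
v 1.334 3.126 2.33
v 0.854 3.491 2.76
v 0.742 2.903 2.958
v 0.782 3.131 3.271
v 0.852 3.494 3.149
v 0.786 3.126 2.642
v -0.485 2.072 -3.752
v -0.096 2.26 -3.126
v -0.366 1.276 -2.663
v -0.755 1.088 -3.288
v -0.497 2.398 -3.065
v -0.766 1.415 -2.602
v -0.894 2.433 -3.222
v -1.163 1.45 -2.759
v -1.161 2.353 -3.547
v -1.43 1.37 -3.084
v -1.214 2.184 -3.937
v -1.483 1.201 -3.474
v -1.035 1.979 -4.268
v -1.305 0.996 -3.805
v -0.682 1.804 -4.435
v -0.951 0.82 -3.972
v -0.266 1.713 -4.385
v -0.536 0.73 -3.922
v 0.08 1.737 -4.134
v -0.19 0.753 -3.671
v 0.246 1.867 -3.762
v -0.023 0.883 -3.298
v 0.181 2.062 -3.386
v -0.089 1.078 -2.923
f 1 38 17
f 38 12 41
f 17 41 6
f 38 41 17
f 1 17 13
f 17 6 18
f 13 18 2
f 17 18 13
f 1 13 22
f 13 2 23
f 22 23 8
f 13 23 22
f 1 22 34
f 22 8 37
f 34 37 11
f 22 37 34
f 1 34 38
f 34 11 42
f 38 42 12
f 34 42 38
f 2 18 29
f 18 6 32
f 29 32 10
f 18 32 29
f 6 41 19
f 41 12 40
f 19 40 5
f 41 40 19
f 12 42 39
f 42 11 35
f 39 35 3
f 42 35 39
f 11 37 36
f 37 8 24
f 36 24 7
f 37 24 36
f 8 23 28
f 23 2 25
f 28 25 9
f 23 25 28
f 4 30 16
f 30 10 31
f 16 31 5
f 30 31 16
f 4 16 14
f 16 5 15
f 14 15 3
f 16 15 14
f 4 14 21
f 14 3 20
f 21 20 7
f 14 20 21
f 4 21 26
f 21 7 27
f 26 27 9
f 21 27 26
f 4 26 30
f 26 9 33
f 30 33 10
f 26 33 30
f 5 31 19
f 31 10 32
f 19 32 6
f 31 32 19
f 3 15 39
f 15 5 40
f 39 40 12
f 15 40 39
f 7 20 36
f 20 3 35
f 36 35 11
f 20 35 36
f 9 27 28
f 27 7 24
f 28 24 8
f 27 24 28
f 10 33 29
f 33 9 25
f 29 25 2
f 33 25 29
f 44 43 47
f 44 47 45
f 45 47 48
f 45 48 46
f 47 43 49
f 47 49 48
f 48 49 50
f 48 50 46
f 49 43 51
f 49 51 50
f 50 51 52
f 50 52 46
f 51 43 53
f 51 53 52
f 52 53 54
f 52 54 46
f 53 43 55
f 53 55 54
f 54 55 56
f 54 56 46
f 55 43 57
f 55 57 56
f 56 57 58
f 56 58 46
f 57 43 59
f 57 59 58
f 58 59 60
f 58 60 46
f 59 43 61
f 59 61 60
f 60 61 62
f 60 62 46
f 61 43 63
f 61 63 62
f 62 63 64
f 62 64 46
f 63 43 65
f 63 65 64
f 64 65 66
f 64 66 46
f 65 43 44
f 65 44 66
f 66 44 45
f 66 45 46



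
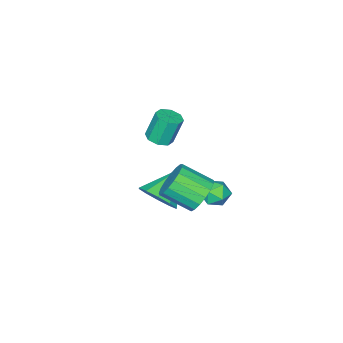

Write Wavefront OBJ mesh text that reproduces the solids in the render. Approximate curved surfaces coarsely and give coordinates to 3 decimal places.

v 0.414 3.048 1.211
v 1.037 2.689 1.509
v -0.317 2.491 2.071
v 0.306 2.132 2.369
v 0.225 2.902 2.447
v 0.677 3.247 1.916
v 0.043 1.933 1.664
v 0.495 2.278 1.133
v 0.808 2.001 1.789
v 0.92 2.599 2.273
v -0.2 2.581 1.307
v -0.088 3.179 1.791
v 0.214 -0.937 -0.739
v 0.834 -1.1 0.141
v -1.394 -0.903 0.399
v 0.78 -0.435 0.045
v 0.509 0.038 -0.351
v 0.126 0.138 -0.895
v -0.225 -0.171 -1.38
v -0.407 -0.774 -1.62
v -0.353 -1.438 -1.524
v -0.082 -1.911 -1.128
v 0.301 -2.012 -0.584
v 0.652 -1.702 -0.099
v 1.468 2.722 2.446
v 1.982 2.474 1.674
v 2.606 1.19 2.502
v 2.092 1.438 3.274
v 2.26 2.757 1.905
v 2.884 1.474 2.733
v 2.357 3.033 2.259
v 2.98 1.749 3.088
v 2.25 3.238 2.657
v 2.874 1.954 3.485
v 1.964 3.324 3.006
v 2.587 2.04 3.834
v 1.564 3.272 3.227
v 2.188 1.988 4.055
v 1.143 3.094 3.269
v 1.766 1.811 4.097
v 0.796 2.831 3.122
v 1.419 1.548 3.95
v 0.603 2.543 2.821
v 1.226 1.26 3.649
v 0.608 2.296 2.433
v 1.231 1.012 3.262
v 0.81 2.146 2.049
v 1.434 0.863 2.877
v 1.164 2.129 1.756
v 1.787 0.845 2.584
v 1.586 2.247 1.62
v 2.21 0.963 2.448
v -3.133 -3.7 0.04
v -2.541 -3.299 0.131
v -2.976 -2.999 1.631
v -3.567 -3.4 1.54
v -2.97 -3.005 -0.052
v -3.405 -2.705 1.448
v -3.493 -3.118 -0.181
v -3.928 -2.817 1.319
v -3.806 -3.572 -0.181
v -4.241 -3.272 1.319
v -3.724 -4.101 -0.051
v -4.159 -3.801 1.449
v -3.295 -4.395 0.132
v -3.73 -4.095 1.632
v -2.772 -4.283 0.261
v -3.207 -3.982 1.761
v -2.459 -3.828 0.261
v -2.894 -3.528 1.761
f 1 12 6
f 1 6 2
f 1 2 8
f 1 8 11
f 1 11 12
f 2 6 10
f 6 12 5
f 12 11 3
f 11 8 7
f 8 2 9
f 4 10 5
f 4 5 3
f 4 3 7
f 4 7 9
f 4 9 10
f 5 10 6
f 3 5 12
f 7 3 11
f 9 7 8
f 10 9 2
f 14 13 16
f 14 16 15
f 16 13 17
f 16 17 15
f 17 13 18
f 17 18 15
f 18 13 19
f 18 19 15
f 19 13 20
f 19 20 15
f 20 13 21
f 20 21 15
f 21 13 22
f 21 22 15
f 22 13 23
f 22 23 15
f 23 13 24
f 23 24 15
f 24 13 14
f 24 14 15
f 26 25 29
f 26 29 27
f 27 29 30
f 27 30 28
f 29 25 31
f 29 31 30
f 30 31 32
f 30 32 28
f 31 25 33
f 31 33 32
f 32 33 34
f 32 34 28
f 33 25 35
f 33 35 34
f 34 35 36
f 34 36 28
f 35 25 37
f 35 37 36
f 36 37 38
f 36 38 28
f 37 25 39
f 37 39 38
f 38 39 40
f 38 40 28
f 39 25 41
f 39 41 40
f 40 41 42
f 40 42 28
f 41 25 43
f 41 43 42
f 42 43 44
f 42 44 28
f 43 25 45
f 43 45 44
f 44 45 46
f 44 46 28
f 45 25 47
f 45 47 46
f 46 47 48
f 46 48 28
f 47 25 49
f 47 49 48
f 48 49 50
f 48 50 28
f 49 25 51
f 49 51 50
f 50 51 52
f 50 52 28
f 51 25 26
f 51 26 52
f 52 26 27
f 52 27 28
f 54 53 57
f 54 57 55
f 55 57 58
f 55 58 56
f 57 53 59
f 57 59 58
f 58 59 60
f 58 60 56
f 59 53 61
f 59 61 60
f 60 61 62
f 60 62 56
f 61 53 63
f 61 63 62
f 62 63 64
f 62 64 56
f 63 53 65
f 63 65 64
f 64 65 66
f 64 66 56
f 65 53 67
f 65 67 66
f 66 67 68
f 66 68 56
f 67 53 69
f 67 69 68
f 68 69 70
f 68 70 56
f 69 53 54
f 69 54 70
f 70 54 55
f 70 55 56

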